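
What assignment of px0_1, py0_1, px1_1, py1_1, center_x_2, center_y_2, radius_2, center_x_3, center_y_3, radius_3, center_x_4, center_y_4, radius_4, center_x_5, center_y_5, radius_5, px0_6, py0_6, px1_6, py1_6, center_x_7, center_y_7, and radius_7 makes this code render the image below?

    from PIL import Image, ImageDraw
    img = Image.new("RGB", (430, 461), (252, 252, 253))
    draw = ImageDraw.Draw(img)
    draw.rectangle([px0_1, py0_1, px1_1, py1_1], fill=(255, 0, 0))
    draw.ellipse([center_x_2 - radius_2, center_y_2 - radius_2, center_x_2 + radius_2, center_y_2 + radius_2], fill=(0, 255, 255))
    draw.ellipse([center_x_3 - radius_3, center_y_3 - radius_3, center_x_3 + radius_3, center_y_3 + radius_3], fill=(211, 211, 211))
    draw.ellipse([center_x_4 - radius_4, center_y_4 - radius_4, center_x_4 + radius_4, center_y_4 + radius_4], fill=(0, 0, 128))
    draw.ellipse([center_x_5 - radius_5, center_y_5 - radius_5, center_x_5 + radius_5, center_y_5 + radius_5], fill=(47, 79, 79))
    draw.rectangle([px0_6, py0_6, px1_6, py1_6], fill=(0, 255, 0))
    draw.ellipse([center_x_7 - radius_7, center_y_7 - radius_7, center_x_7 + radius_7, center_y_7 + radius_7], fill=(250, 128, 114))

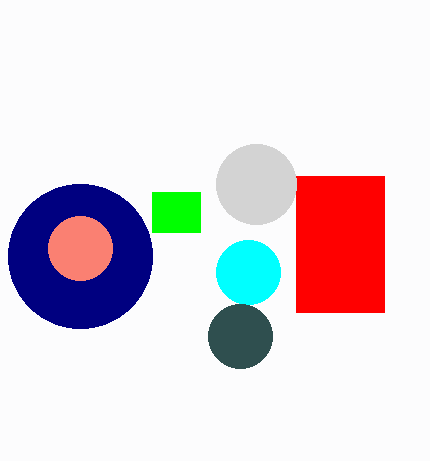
px0_1 = 296, py0_1 = 176, px1_1 = 384, py1_1 = 312, center_x_2 = 248, center_y_2 = 272, radius_2 = 32, center_x_3 = 256, center_y_3 = 184, radius_3 = 40, center_x_4 = 80, center_y_4 = 256, radius_4 = 72, center_x_5 = 240, center_y_5 = 336, radius_5 = 32, px0_6 = 152, py0_6 = 192, px1_6 = 200, py1_6 = 232, center_x_7 = 80, center_y_7 = 248, radius_7 = 32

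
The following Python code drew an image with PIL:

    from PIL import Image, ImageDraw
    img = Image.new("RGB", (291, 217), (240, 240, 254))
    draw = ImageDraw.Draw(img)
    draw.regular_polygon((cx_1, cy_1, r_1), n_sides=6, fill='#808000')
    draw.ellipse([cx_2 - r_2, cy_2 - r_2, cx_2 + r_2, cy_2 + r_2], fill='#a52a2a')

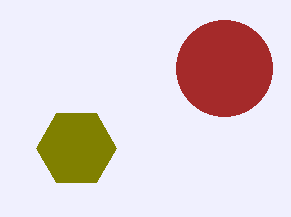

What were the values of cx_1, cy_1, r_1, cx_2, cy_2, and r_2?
cx_1 = 76, cy_1 = 148, r_1 = 40, cx_2 = 224, cy_2 = 68, r_2 = 48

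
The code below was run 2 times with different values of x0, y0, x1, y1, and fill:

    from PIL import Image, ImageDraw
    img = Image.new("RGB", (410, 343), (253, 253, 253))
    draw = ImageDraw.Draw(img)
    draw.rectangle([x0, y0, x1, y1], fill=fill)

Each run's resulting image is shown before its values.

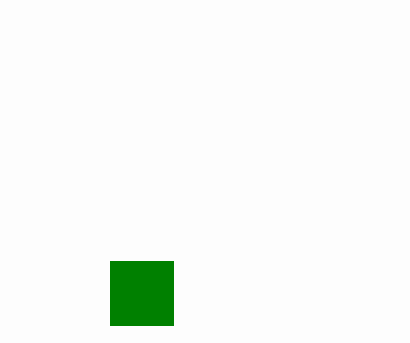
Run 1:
x0 = 110; y0 = 261; x1 = 173; y1 = 325; fill = 'green'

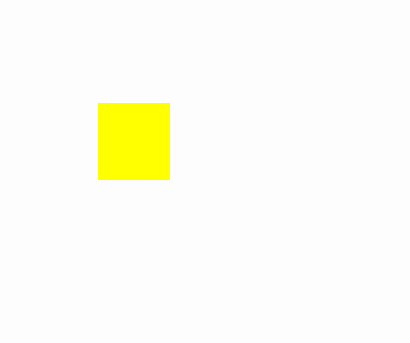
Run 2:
x0 = 98, y0 = 103, x1 = 169, y1 = 179, fill = 'yellow'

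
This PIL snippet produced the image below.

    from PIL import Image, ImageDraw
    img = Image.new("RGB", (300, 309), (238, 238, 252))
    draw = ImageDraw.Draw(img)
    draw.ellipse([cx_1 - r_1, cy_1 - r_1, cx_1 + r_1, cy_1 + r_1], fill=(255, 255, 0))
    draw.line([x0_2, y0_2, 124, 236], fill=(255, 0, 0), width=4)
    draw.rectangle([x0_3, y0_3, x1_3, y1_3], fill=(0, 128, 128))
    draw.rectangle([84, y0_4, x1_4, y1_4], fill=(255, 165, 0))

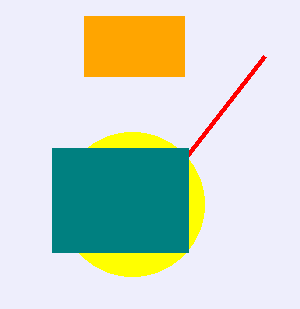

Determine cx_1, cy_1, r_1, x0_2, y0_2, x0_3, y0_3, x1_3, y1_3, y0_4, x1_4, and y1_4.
cx_1 = 132
cy_1 = 204
r_1 = 72
x0_2 = 264
y0_2 = 56
x0_3 = 52
y0_3 = 148
x1_3 = 188
y1_3 = 252
y0_4 = 16
x1_4 = 184
y1_4 = 76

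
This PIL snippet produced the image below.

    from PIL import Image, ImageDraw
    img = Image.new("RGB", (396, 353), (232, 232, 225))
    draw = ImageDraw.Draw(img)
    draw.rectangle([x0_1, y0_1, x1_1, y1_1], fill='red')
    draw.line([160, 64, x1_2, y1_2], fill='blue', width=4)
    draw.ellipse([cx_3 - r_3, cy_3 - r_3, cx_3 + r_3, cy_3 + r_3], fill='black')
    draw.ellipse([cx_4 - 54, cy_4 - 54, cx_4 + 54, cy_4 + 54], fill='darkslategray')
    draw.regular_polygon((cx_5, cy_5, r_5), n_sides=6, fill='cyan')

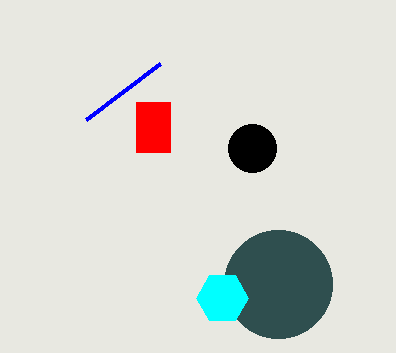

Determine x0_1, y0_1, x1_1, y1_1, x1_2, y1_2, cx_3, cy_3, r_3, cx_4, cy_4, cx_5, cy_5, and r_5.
x0_1 = 136
y0_1 = 102
x1_1 = 170
y1_1 = 152
x1_2 = 86
y1_2 = 120
cx_3 = 252
cy_3 = 148
r_3 = 24
cx_4 = 278
cy_4 = 284
cx_5 = 222
cy_5 = 298
r_5 = 26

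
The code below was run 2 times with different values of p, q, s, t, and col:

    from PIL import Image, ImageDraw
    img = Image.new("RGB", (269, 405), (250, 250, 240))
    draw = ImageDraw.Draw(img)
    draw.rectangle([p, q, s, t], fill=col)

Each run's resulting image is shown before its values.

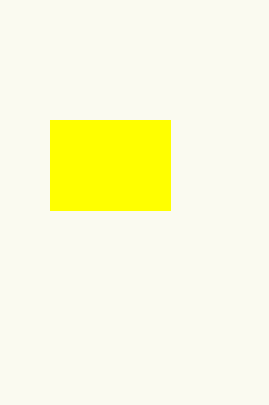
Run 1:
p = 50
q = 120
s = 170
t = 210
col = 'yellow'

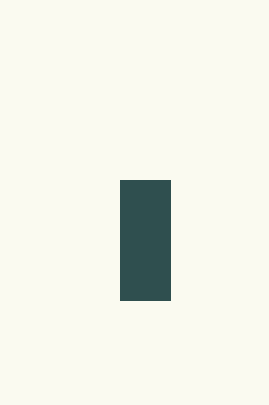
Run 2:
p = 120
q = 180
s = 170
t = 300
col = 'darkslategray'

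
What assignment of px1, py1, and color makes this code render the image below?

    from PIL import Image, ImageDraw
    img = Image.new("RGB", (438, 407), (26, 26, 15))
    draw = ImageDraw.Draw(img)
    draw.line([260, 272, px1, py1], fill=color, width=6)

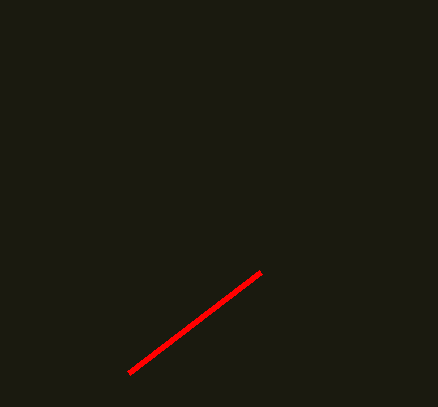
px1 = 128; py1 = 373; color = 'red'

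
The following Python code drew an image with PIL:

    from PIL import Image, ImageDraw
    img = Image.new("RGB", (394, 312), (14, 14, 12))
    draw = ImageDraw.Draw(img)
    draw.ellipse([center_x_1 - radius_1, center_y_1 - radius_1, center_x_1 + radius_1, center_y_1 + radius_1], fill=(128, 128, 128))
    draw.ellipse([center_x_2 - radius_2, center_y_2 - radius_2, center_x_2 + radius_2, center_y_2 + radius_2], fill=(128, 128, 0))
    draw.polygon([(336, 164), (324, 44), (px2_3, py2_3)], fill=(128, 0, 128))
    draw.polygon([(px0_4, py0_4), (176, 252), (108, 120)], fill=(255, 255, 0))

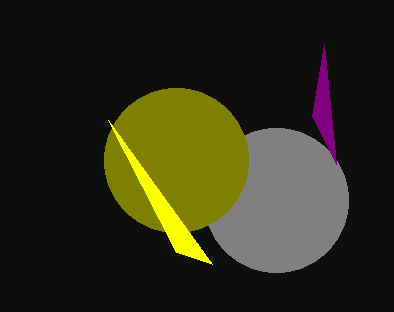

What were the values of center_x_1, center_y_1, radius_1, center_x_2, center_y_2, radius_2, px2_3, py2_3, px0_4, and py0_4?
center_x_1 = 276
center_y_1 = 200
radius_1 = 72
center_x_2 = 176
center_y_2 = 160
radius_2 = 72
px2_3 = 312
py2_3 = 116
px0_4 = 212
py0_4 = 264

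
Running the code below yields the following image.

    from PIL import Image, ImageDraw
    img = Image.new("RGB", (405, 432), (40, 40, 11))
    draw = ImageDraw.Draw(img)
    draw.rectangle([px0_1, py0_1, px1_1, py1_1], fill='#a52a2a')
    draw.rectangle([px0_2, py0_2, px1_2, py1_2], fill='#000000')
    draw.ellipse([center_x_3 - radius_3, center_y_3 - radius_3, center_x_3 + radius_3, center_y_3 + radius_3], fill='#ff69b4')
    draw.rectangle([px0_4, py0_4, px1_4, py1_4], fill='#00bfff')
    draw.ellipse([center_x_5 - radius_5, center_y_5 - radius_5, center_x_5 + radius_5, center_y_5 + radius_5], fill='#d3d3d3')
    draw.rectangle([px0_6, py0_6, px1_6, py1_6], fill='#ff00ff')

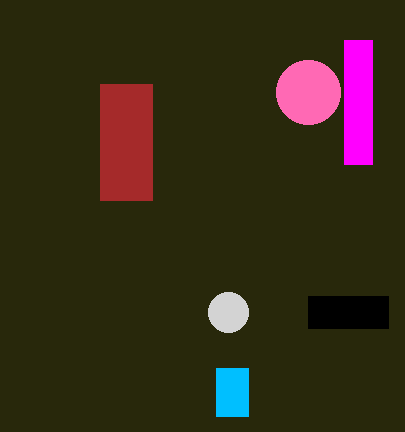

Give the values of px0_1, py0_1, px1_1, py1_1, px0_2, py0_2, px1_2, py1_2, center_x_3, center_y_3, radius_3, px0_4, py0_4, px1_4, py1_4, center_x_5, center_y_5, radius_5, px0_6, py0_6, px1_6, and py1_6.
px0_1 = 100; py0_1 = 84; px1_1 = 152; py1_1 = 200; px0_2 = 308; py0_2 = 296; px1_2 = 388; py1_2 = 328; center_x_3 = 308; center_y_3 = 92; radius_3 = 32; px0_4 = 216; py0_4 = 368; px1_4 = 248; py1_4 = 416; center_x_5 = 228; center_y_5 = 312; radius_5 = 20; px0_6 = 344; py0_6 = 40; px1_6 = 372; py1_6 = 164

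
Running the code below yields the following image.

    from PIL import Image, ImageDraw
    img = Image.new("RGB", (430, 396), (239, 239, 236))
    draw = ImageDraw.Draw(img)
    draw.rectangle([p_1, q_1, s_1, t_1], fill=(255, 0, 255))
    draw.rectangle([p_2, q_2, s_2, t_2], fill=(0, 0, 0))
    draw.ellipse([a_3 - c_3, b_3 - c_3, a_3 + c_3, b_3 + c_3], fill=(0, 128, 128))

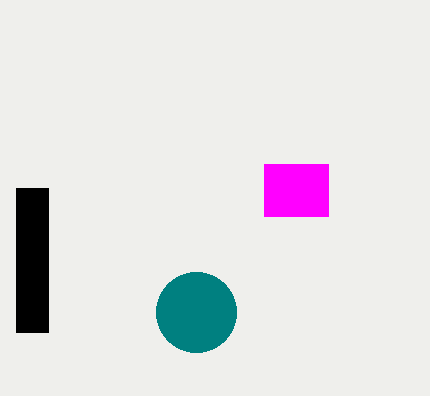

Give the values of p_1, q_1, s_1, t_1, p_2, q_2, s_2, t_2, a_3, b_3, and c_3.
p_1 = 264; q_1 = 164; s_1 = 328; t_1 = 216; p_2 = 16; q_2 = 188; s_2 = 48; t_2 = 332; a_3 = 196; b_3 = 312; c_3 = 40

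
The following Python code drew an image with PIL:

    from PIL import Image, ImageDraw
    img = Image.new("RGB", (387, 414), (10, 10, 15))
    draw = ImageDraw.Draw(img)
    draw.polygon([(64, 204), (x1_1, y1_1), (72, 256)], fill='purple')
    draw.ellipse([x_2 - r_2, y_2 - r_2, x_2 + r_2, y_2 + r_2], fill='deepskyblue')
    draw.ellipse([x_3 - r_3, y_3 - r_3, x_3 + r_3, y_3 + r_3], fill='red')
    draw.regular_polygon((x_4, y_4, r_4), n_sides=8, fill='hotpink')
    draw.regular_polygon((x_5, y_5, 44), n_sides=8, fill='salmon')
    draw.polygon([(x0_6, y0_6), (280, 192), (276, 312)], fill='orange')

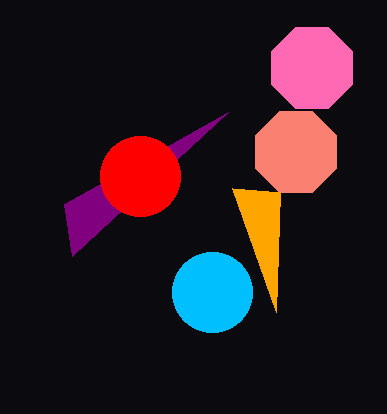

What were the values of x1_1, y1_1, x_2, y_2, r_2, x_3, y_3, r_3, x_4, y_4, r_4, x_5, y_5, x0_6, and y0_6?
x1_1 = 228; y1_1 = 112; x_2 = 212; y_2 = 292; r_2 = 40; x_3 = 140; y_3 = 176; r_3 = 40; x_4 = 312; y_4 = 68; r_4 = 44; x_5 = 296; y_5 = 152; x0_6 = 232; y0_6 = 188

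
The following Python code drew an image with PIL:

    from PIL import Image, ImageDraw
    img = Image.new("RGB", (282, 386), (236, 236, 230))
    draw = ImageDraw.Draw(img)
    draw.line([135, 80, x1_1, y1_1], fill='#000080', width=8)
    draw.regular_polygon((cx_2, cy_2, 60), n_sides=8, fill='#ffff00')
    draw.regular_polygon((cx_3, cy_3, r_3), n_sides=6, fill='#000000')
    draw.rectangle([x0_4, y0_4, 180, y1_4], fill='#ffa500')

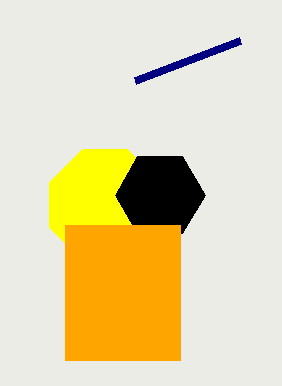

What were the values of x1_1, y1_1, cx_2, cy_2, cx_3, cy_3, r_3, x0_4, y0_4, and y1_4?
x1_1 = 240, y1_1 = 40, cx_2 = 105, cy_2 = 205, cx_3 = 160, cy_3 = 195, r_3 = 45, x0_4 = 65, y0_4 = 225, y1_4 = 360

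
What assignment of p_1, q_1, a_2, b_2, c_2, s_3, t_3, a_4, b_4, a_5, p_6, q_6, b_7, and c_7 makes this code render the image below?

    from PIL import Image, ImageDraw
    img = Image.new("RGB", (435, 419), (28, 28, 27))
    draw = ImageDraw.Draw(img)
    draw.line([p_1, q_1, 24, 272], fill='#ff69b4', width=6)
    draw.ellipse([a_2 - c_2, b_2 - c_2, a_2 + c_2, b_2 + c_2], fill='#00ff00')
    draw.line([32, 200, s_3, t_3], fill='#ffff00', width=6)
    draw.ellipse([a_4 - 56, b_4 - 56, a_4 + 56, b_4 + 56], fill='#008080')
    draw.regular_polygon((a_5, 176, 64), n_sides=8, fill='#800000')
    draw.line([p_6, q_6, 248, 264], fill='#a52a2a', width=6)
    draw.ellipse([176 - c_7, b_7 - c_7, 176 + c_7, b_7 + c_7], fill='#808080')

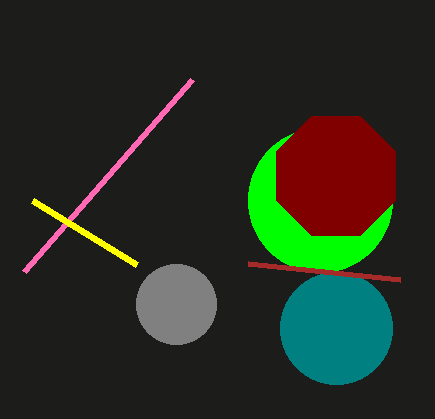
p_1 = 192, q_1 = 80, a_2 = 320, b_2 = 200, c_2 = 72, s_3 = 136, t_3 = 264, a_4 = 336, b_4 = 328, a_5 = 336, p_6 = 400, q_6 = 280, b_7 = 304, c_7 = 40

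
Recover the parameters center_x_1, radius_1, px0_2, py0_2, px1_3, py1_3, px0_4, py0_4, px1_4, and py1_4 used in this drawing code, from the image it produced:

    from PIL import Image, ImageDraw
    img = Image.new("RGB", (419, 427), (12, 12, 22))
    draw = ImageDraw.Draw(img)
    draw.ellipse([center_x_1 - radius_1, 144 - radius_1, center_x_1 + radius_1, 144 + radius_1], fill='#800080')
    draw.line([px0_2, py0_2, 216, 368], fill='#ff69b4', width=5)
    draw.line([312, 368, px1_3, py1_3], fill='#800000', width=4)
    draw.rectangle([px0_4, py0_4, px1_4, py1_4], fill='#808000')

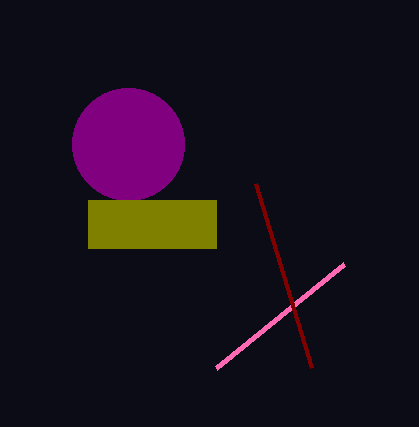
center_x_1 = 128; radius_1 = 56; px0_2 = 344; py0_2 = 264; px1_3 = 256; py1_3 = 184; px0_4 = 88; py0_4 = 200; px1_4 = 216; py1_4 = 248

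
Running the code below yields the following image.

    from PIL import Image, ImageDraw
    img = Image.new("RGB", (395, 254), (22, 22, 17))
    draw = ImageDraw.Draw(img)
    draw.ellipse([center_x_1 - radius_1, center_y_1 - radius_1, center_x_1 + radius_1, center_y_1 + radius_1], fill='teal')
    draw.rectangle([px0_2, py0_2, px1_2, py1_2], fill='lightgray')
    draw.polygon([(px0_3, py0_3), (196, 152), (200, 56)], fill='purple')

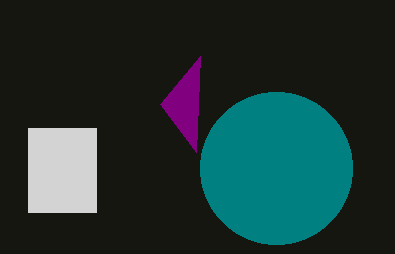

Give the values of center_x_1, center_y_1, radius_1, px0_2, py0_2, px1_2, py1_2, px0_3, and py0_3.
center_x_1 = 276; center_y_1 = 168; radius_1 = 76; px0_2 = 28; py0_2 = 128; px1_2 = 96; py1_2 = 212; px0_3 = 160; py0_3 = 104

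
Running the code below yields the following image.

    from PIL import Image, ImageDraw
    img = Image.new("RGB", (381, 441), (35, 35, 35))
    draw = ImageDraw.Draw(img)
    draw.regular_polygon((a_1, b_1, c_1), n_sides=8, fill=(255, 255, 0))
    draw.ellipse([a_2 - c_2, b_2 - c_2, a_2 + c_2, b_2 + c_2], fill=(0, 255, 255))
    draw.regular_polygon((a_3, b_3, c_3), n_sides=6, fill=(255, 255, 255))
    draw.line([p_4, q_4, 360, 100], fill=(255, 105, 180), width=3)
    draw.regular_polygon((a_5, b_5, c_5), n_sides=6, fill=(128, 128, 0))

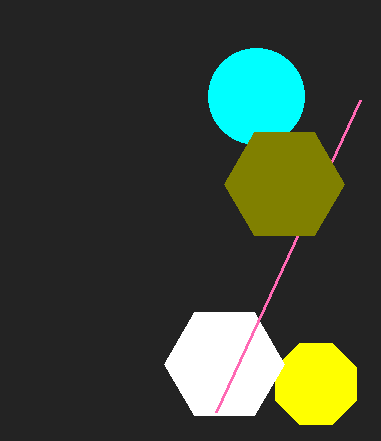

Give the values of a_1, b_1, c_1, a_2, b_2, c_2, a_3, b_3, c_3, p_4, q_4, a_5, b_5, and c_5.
a_1 = 316, b_1 = 384, c_1 = 44, a_2 = 256, b_2 = 96, c_2 = 48, a_3 = 224, b_3 = 364, c_3 = 60, p_4 = 216, q_4 = 412, a_5 = 284, b_5 = 184, c_5 = 60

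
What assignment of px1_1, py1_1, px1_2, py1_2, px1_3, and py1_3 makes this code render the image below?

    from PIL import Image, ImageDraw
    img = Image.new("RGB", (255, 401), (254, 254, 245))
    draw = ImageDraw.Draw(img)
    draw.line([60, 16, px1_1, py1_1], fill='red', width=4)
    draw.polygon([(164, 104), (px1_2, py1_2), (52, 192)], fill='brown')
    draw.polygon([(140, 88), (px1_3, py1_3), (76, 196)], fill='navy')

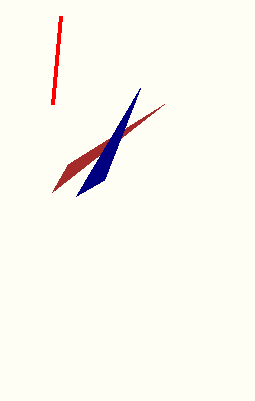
px1_1 = 52, py1_1 = 104, px1_2 = 68, py1_2 = 164, px1_3 = 104, py1_3 = 180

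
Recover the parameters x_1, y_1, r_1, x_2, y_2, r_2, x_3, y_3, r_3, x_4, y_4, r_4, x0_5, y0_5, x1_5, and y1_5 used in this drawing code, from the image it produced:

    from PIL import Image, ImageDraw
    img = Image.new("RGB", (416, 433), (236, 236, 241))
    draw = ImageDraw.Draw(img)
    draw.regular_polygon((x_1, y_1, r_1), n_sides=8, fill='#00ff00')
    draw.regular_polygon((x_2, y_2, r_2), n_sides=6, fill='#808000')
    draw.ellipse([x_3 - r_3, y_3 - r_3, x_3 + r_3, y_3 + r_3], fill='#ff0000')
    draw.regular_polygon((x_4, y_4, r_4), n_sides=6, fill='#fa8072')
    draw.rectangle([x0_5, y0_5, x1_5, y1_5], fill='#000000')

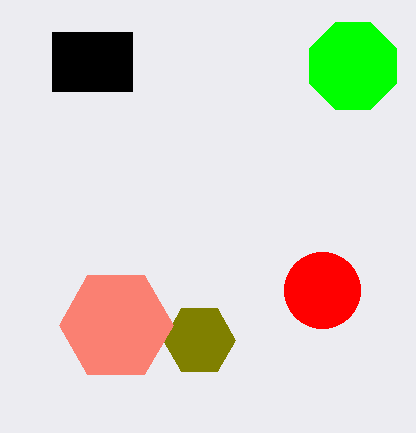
x_1 = 353, y_1 = 66, r_1 = 47, x_2 = 199, y_2 = 340, r_2 = 36, x_3 = 322, y_3 = 290, r_3 = 38, x_4 = 116, y_4 = 325, r_4 = 57, x0_5 = 52, y0_5 = 32, x1_5 = 132, y1_5 = 91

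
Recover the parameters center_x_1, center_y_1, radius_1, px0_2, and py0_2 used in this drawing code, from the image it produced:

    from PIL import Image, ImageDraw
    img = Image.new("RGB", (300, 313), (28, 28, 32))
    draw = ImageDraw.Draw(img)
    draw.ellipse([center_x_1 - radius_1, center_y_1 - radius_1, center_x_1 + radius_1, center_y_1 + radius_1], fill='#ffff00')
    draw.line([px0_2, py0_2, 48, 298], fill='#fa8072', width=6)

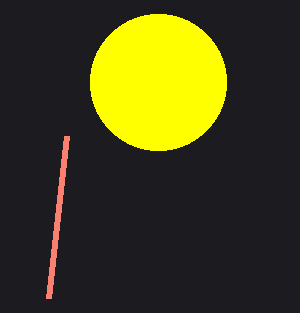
center_x_1 = 158; center_y_1 = 82; radius_1 = 68; px0_2 = 66; py0_2 = 136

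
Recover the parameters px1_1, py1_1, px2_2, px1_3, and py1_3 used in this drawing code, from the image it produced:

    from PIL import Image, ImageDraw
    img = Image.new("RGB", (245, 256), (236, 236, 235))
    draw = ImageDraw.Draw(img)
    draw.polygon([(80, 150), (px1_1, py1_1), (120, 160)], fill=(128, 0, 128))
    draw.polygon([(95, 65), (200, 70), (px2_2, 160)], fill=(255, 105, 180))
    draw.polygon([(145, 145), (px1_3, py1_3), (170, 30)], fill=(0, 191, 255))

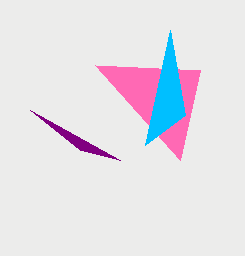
px1_1 = 30; py1_1 = 110; px2_2 = 180; px1_3 = 185; py1_3 = 115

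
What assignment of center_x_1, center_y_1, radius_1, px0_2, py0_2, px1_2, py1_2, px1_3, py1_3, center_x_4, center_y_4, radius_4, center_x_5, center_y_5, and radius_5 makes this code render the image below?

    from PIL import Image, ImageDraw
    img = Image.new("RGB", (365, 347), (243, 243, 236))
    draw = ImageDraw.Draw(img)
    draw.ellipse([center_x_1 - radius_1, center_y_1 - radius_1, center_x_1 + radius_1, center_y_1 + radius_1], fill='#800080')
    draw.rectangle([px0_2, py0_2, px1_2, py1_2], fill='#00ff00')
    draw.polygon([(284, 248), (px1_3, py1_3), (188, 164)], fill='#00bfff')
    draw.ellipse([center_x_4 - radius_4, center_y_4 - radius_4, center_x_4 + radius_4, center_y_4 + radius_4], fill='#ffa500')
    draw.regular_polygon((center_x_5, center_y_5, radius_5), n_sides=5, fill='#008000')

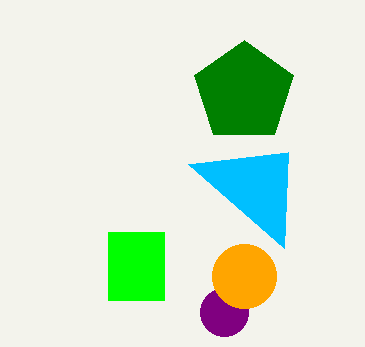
center_x_1 = 224; center_y_1 = 312; radius_1 = 24; px0_2 = 108; py0_2 = 232; px1_2 = 164; py1_2 = 300; px1_3 = 288; py1_3 = 152; center_x_4 = 244; center_y_4 = 276; radius_4 = 32; center_x_5 = 244; center_y_5 = 92; radius_5 = 52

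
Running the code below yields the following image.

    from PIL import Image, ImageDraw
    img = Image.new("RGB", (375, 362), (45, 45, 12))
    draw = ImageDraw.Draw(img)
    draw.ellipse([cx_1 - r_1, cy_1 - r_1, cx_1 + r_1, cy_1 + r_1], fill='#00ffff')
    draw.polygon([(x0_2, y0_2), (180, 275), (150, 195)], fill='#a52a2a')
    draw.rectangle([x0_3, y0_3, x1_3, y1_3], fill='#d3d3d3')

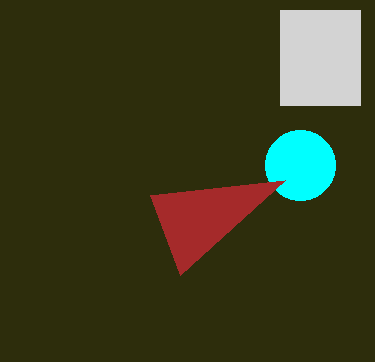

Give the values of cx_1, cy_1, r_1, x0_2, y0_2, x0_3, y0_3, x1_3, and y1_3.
cx_1 = 300
cy_1 = 165
r_1 = 35
x0_2 = 285
y0_2 = 180
x0_3 = 280
y0_3 = 10
x1_3 = 360
y1_3 = 105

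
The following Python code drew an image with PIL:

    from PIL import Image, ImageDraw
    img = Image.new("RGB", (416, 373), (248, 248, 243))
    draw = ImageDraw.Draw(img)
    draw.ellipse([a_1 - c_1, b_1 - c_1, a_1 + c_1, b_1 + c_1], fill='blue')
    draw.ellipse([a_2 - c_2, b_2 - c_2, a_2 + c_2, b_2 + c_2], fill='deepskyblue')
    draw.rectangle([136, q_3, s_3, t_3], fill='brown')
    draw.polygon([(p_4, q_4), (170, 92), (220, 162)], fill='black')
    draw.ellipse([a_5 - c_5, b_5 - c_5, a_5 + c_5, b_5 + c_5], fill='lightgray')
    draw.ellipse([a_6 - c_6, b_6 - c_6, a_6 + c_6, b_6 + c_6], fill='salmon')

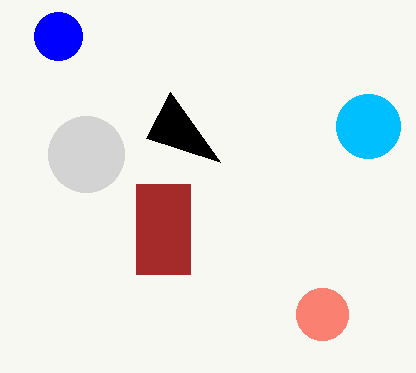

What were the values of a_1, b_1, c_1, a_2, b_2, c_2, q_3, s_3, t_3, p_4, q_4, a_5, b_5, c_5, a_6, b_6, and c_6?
a_1 = 58, b_1 = 36, c_1 = 24, a_2 = 368, b_2 = 126, c_2 = 32, q_3 = 184, s_3 = 190, t_3 = 274, p_4 = 146, q_4 = 138, a_5 = 86, b_5 = 154, c_5 = 38, a_6 = 322, b_6 = 314, c_6 = 26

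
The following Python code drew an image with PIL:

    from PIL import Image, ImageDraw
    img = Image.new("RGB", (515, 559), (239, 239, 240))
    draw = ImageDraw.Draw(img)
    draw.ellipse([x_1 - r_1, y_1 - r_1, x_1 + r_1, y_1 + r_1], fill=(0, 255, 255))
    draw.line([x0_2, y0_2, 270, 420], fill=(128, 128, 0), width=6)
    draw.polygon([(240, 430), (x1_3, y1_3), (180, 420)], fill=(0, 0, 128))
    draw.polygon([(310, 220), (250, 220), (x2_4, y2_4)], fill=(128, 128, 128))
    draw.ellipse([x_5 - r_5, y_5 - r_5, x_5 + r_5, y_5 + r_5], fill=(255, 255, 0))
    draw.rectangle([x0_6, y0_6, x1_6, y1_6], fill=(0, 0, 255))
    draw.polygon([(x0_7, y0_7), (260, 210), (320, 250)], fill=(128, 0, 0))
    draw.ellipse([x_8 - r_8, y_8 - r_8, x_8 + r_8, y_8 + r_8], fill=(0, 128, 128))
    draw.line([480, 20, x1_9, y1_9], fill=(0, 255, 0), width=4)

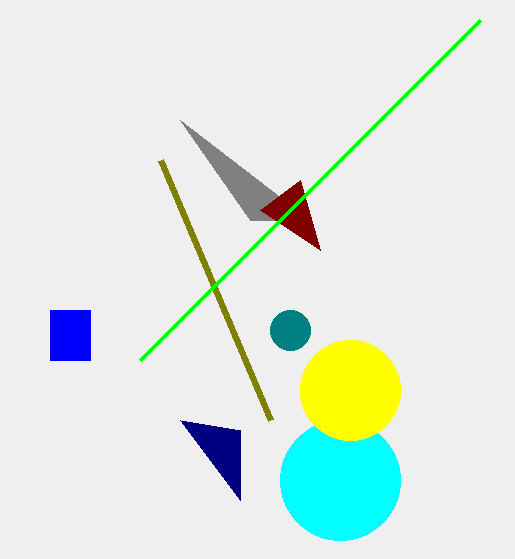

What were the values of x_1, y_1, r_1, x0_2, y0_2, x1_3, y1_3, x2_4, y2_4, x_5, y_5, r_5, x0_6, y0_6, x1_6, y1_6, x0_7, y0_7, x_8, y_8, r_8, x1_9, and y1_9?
x_1 = 340; y_1 = 480; r_1 = 60; x0_2 = 160; y0_2 = 160; x1_3 = 240; y1_3 = 500; x2_4 = 180; y2_4 = 120; x_5 = 350; y_5 = 390; r_5 = 50; x0_6 = 50; y0_6 = 310; x1_6 = 90; y1_6 = 360; x0_7 = 300; y0_7 = 180; x_8 = 290; y_8 = 330; r_8 = 20; x1_9 = 140; y1_9 = 360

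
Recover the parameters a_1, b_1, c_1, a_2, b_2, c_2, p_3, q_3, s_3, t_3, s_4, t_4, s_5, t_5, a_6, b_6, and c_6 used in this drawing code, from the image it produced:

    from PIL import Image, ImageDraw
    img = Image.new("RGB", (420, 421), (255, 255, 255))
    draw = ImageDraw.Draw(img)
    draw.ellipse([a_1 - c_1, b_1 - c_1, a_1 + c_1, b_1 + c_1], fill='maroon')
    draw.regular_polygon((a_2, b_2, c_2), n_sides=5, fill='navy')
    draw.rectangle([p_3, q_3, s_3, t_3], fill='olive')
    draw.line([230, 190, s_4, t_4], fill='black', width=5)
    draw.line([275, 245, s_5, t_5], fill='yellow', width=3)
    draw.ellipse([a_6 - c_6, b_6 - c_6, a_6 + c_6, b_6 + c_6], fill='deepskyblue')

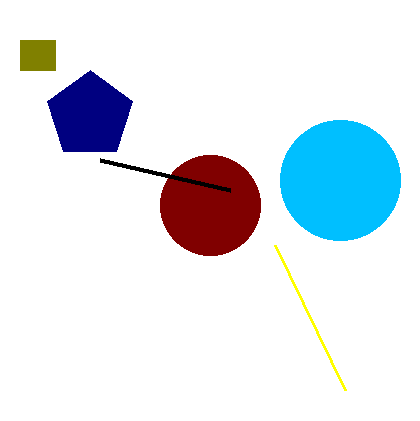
a_1 = 210; b_1 = 205; c_1 = 50; a_2 = 90; b_2 = 115; c_2 = 45; p_3 = 20; q_3 = 40; s_3 = 55; t_3 = 70; s_4 = 100; t_4 = 160; s_5 = 345; t_5 = 390; a_6 = 340; b_6 = 180; c_6 = 60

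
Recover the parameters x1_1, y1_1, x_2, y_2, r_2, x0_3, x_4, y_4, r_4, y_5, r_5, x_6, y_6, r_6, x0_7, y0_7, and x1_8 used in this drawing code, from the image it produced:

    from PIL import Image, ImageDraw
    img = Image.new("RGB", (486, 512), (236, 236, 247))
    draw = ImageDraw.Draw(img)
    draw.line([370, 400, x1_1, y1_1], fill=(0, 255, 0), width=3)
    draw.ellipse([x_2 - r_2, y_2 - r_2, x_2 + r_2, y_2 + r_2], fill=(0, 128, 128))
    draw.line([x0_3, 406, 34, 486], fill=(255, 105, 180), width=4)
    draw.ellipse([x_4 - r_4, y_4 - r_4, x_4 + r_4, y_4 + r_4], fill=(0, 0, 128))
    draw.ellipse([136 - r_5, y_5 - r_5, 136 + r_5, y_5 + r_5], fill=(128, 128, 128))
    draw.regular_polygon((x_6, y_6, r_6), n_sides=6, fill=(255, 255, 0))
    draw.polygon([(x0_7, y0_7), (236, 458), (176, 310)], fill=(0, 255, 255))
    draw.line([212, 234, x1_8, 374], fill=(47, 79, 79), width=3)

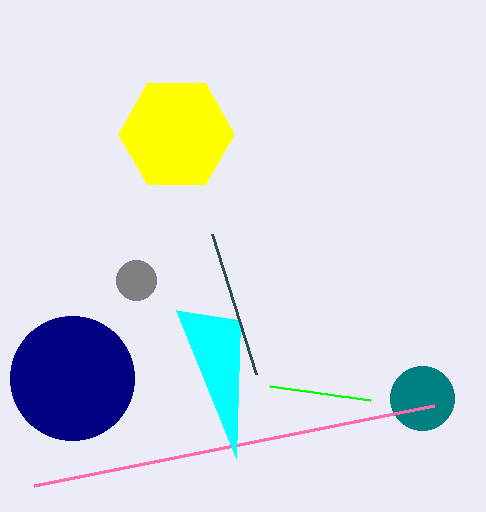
x1_1 = 270
y1_1 = 386
x_2 = 422
y_2 = 398
r_2 = 32
x0_3 = 434
x_4 = 72
y_4 = 378
r_4 = 62
y_5 = 280
r_5 = 20
x_6 = 176
y_6 = 134
r_6 = 58
x0_7 = 240
y0_7 = 320
x1_8 = 256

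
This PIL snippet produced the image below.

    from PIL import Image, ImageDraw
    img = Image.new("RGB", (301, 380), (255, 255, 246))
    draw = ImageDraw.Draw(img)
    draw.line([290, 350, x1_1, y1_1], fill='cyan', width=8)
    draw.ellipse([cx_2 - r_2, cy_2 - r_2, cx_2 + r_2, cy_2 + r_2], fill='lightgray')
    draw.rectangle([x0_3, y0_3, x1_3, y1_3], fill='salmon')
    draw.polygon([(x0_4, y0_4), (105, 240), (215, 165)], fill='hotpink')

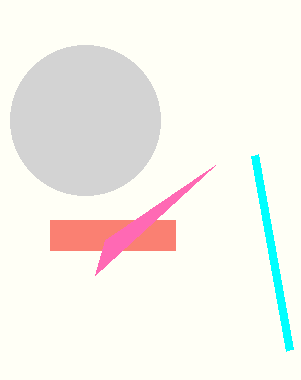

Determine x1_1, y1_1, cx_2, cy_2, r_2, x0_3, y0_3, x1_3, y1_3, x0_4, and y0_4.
x1_1 = 255
y1_1 = 155
cx_2 = 85
cy_2 = 120
r_2 = 75
x0_3 = 50
y0_3 = 220
x1_3 = 175
y1_3 = 250
x0_4 = 95
y0_4 = 275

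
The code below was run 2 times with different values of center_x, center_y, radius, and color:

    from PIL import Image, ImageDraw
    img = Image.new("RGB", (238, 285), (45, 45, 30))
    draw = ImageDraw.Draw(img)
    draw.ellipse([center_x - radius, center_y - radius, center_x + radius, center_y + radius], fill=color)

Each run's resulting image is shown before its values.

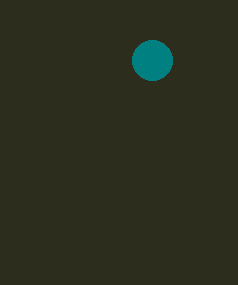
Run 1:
center_x = 152; center_y = 60; radius = 20; color = 'teal'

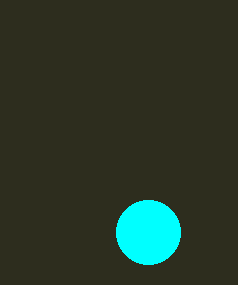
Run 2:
center_x = 148
center_y = 232
radius = 32
color = 'cyan'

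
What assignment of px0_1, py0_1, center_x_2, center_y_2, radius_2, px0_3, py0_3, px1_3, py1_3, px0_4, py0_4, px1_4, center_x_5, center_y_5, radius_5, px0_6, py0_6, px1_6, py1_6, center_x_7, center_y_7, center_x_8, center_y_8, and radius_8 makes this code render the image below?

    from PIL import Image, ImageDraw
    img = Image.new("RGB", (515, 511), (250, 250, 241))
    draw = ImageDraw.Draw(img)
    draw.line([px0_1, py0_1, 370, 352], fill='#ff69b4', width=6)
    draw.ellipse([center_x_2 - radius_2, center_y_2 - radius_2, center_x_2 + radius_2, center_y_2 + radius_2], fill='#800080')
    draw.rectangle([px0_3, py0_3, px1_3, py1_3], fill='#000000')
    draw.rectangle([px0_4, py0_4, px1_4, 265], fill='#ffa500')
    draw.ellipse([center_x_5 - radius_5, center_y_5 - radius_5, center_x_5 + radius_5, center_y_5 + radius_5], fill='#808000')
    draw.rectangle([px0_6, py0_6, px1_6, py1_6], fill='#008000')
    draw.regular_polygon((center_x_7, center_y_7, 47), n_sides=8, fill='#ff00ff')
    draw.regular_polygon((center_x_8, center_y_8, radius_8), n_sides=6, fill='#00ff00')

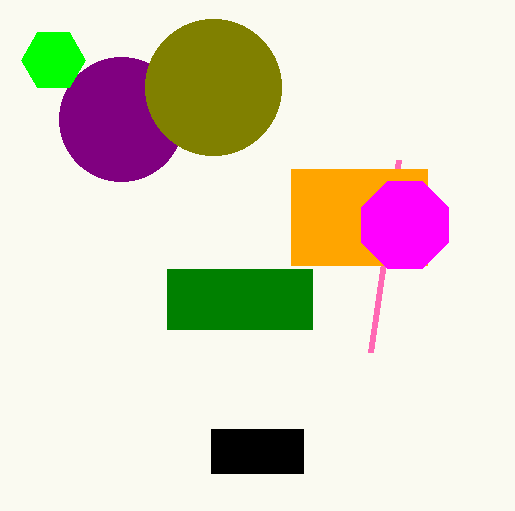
px0_1 = 398, py0_1 = 160, center_x_2 = 121, center_y_2 = 119, radius_2 = 62, px0_3 = 211, py0_3 = 429, px1_3 = 303, py1_3 = 473, px0_4 = 291, py0_4 = 169, px1_4 = 427, center_x_5 = 213, center_y_5 = 87, radius_5 = 68, px0_6 = 167, py0_6 = 269, px1_6 = 312, py1_6 = 329, center_x_7 = 405, center_y_7 = 225, center_x_8 = 53, center_y_8 = 60, radius_8 = 32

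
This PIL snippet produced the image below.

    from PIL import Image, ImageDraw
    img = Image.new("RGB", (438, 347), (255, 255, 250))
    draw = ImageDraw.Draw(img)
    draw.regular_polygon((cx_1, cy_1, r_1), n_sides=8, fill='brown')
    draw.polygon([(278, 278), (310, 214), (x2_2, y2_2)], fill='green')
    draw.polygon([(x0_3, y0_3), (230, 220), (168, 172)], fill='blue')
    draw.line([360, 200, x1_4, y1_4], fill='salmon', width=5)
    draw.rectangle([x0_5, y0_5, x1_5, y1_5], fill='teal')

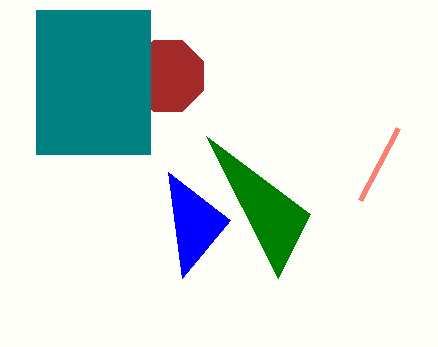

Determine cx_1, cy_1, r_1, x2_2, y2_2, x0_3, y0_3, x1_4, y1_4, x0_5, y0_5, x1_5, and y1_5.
cx_1 = 168; cy_1 = 76; r_1 = 38; x2_2 = 206; y2_2 = 136; x0_3 = 182; y0_3 = 278; x1_4 = 398; y1_4 = 128; x0_5 = 36; y0_5 = 10; x1_5 = 150; y1_5 = 154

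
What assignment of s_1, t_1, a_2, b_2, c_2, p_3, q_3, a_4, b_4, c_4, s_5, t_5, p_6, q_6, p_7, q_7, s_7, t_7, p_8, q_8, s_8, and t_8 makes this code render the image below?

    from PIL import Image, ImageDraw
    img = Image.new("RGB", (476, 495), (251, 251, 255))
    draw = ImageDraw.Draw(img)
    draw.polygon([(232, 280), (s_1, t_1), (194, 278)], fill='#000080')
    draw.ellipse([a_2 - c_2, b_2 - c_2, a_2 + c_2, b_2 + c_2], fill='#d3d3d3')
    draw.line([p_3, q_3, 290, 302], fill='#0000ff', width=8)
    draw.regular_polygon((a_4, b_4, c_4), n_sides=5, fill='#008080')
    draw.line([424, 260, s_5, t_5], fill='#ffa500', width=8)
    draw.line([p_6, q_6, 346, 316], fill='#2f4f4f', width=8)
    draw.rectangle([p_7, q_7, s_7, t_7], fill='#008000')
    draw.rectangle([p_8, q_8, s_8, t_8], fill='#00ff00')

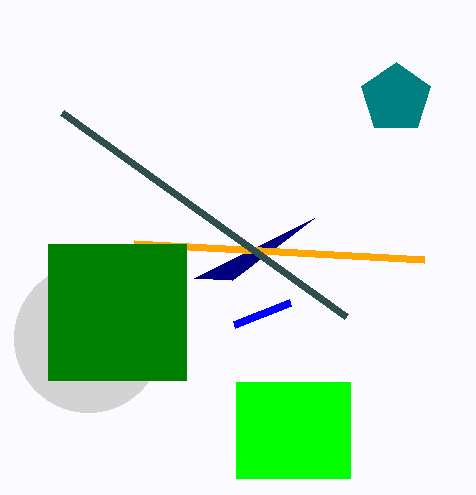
s_1 = 314, t_1 = 218, a_2 = 88, b_2 = 338, c_2 = 74, p_3 = 234, q_3 = 324, a_4 = 396, b_4 = 98, c_4 = 36, s_5 = 134, t_5 = 244, p_6 = 62, q_6 = 112, p_7 = 48, q_7 = 244, s_7 = 186, t_7 = 380, p_8 = 236, q_8 = 382, s_8 = 350, t_8 = 478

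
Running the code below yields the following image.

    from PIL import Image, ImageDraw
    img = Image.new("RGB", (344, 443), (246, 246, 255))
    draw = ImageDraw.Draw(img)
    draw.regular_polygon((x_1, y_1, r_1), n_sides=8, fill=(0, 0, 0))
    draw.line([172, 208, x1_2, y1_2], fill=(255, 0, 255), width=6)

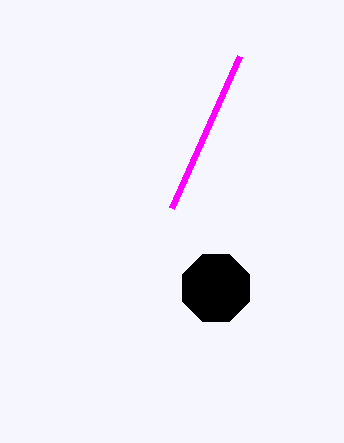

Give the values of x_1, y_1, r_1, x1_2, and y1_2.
x_1 = 216, y_1 = 288, r_1 = 36, x1_2 = 240, y1_2 = 56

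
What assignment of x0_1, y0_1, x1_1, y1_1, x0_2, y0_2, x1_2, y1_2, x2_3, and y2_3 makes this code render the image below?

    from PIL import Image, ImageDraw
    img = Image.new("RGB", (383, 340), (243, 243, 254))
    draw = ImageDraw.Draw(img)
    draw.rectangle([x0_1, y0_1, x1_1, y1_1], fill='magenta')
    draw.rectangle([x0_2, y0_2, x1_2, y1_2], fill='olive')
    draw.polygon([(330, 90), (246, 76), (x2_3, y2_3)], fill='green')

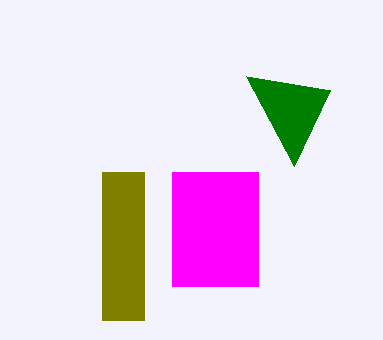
x0_1 = 172, y0_1 = 172, x1_1 = 258, y1_1 = 286, x0_2 = 102, y0_2 = 172, x1_2 = 144, y1_2 = 320, x2_3 = 294, y2_3 = 166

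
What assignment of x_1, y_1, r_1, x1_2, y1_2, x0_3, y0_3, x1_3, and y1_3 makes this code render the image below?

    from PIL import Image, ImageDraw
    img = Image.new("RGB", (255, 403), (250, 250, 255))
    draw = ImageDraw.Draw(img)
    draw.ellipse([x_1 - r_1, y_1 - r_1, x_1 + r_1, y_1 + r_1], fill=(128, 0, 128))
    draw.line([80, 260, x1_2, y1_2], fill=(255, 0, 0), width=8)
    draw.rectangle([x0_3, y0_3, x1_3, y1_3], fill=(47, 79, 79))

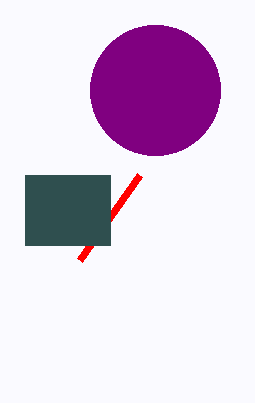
x_1 = 155
y_1 = 90
r_1 = 65
x1_2 = 140
y1_2 = 175
x0_3 = 25
y0_3 = 175
x1_3 = 110
y1_3 = 245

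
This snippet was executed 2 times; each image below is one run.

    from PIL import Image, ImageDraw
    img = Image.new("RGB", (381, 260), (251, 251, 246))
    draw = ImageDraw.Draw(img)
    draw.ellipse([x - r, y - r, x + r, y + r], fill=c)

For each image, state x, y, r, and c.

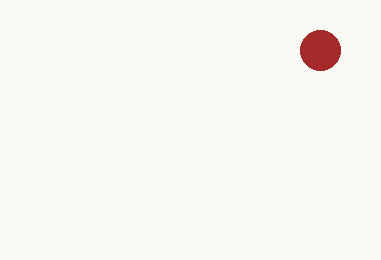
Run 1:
x = 320
y = 50
r = 20
c = 'brown'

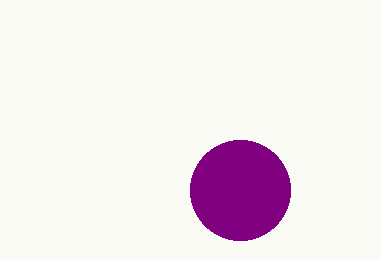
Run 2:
x = 240, y = 190, r = 50, c = 'purple'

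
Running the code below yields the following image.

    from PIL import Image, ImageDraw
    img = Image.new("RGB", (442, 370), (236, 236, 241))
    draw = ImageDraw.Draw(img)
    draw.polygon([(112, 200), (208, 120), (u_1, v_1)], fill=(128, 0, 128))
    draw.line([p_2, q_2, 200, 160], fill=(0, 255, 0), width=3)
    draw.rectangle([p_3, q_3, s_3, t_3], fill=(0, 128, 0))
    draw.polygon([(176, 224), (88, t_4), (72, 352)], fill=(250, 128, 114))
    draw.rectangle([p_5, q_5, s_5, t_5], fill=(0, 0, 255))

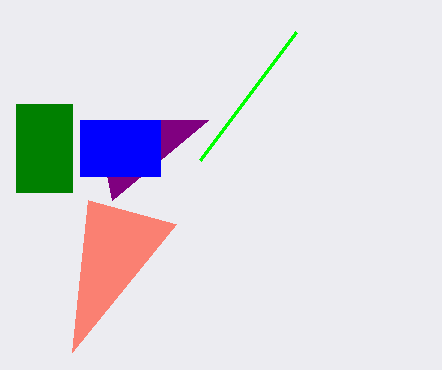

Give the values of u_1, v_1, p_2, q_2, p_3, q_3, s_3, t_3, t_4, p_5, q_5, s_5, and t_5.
u_1 = 96, v_1 = 120, p_2 = 296, q_2 = 32, p_3 = 16, q_3 = 104, s_3 = 72, t_3 = 192, t_4 = 200, p_5 = 80, q_5 = 120, s_5 = 160, t_5 = 176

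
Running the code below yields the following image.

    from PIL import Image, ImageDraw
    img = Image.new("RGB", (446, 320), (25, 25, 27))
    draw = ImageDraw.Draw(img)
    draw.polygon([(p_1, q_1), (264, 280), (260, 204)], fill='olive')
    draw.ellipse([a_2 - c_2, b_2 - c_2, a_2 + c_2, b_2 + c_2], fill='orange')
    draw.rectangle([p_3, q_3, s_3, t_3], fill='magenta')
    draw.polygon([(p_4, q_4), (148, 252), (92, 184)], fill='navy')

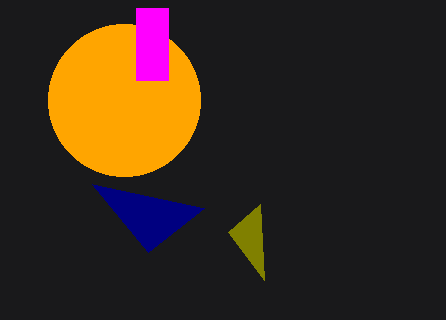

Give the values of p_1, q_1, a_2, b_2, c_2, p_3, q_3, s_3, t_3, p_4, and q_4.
p_1 = 228, q_1 = 232, a_2 = 124, b_2 = 100, c_2 = 76, p_3 = 136, q_3 = 8, s_3 = 168, t_3 = 80, p_4 = 204, q_4 = 208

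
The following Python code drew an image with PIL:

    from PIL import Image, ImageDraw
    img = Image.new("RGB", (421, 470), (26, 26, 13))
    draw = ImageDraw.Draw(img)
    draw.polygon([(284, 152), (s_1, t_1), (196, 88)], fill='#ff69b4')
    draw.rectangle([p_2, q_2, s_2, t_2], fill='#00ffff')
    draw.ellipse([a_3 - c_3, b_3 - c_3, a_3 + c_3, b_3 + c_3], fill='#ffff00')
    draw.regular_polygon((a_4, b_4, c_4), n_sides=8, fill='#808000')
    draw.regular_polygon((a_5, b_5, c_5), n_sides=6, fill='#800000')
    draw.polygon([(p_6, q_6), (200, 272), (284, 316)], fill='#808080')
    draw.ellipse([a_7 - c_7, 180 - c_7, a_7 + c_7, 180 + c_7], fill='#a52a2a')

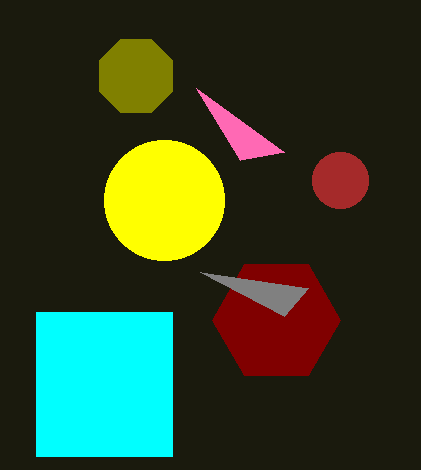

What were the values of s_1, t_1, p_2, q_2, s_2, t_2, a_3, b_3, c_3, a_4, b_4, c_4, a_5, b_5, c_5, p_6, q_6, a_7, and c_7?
s_1 = 240; t_1 = 160; p_2 = 36; q_2 = 312; s_2 = 172; t_2 = 456; a_3 = 164; b_3 = 200; c_3 = 60; a_4 = 136; b_4 = 76; c_4 = 40; a_5 = 276; b_5 = 320; c_5 = 64; p_6 = 308; q_6 = 288; a_7 = 340; c_7 = 28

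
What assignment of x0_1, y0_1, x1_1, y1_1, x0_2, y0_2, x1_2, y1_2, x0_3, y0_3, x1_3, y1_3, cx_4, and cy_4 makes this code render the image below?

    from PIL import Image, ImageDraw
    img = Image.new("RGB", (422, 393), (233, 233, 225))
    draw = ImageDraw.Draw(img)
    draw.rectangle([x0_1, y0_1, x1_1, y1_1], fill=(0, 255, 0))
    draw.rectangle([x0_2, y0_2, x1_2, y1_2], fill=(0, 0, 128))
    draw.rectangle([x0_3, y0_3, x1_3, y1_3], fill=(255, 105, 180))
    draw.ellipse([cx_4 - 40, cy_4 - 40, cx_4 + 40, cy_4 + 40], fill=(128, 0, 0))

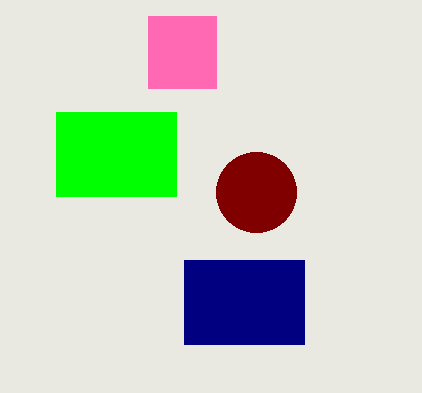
x0_1 = 56; y0_1 = 112; x1_1 = 176; y1_1 = 196; x0_2 = 184; y0_2 = 260; x1_2 = 304; y1_2 = 344; x0_3 = 148; y0_3 = 16; x1_3 = 216; y1_3 = 88; cx_4 = 256; cy_4 = 192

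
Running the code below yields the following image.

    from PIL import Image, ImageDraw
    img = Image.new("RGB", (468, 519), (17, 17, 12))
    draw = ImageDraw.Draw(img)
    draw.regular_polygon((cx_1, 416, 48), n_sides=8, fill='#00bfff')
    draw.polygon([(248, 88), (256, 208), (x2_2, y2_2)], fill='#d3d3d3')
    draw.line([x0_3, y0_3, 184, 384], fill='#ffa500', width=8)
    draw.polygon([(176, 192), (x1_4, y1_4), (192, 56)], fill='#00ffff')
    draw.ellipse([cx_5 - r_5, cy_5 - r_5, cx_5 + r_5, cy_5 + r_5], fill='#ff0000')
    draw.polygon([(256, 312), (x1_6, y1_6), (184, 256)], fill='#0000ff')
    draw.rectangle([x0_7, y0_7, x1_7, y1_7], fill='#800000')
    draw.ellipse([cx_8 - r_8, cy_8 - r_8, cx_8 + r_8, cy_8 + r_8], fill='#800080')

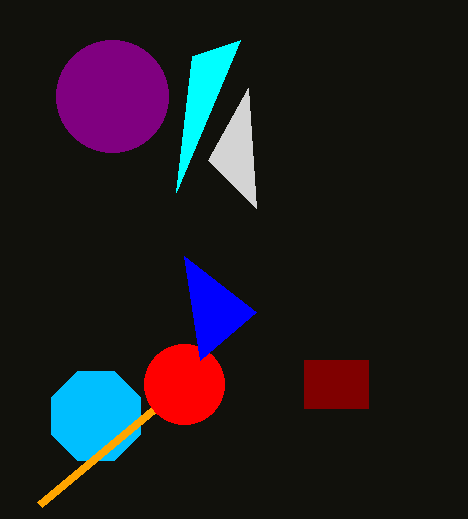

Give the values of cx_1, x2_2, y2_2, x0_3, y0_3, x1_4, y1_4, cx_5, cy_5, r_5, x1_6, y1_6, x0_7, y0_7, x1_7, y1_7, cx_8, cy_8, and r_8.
cx_1 = 96; x2_2 = 208; y2_2 = 160; x0_3 = 40; y0_3 = 504; x1_4 = 240; y1_4 = 40; cx_5 = 184; cy_5 = 384; r_5 = 40; x1_6 = 200; y1_6 = 360; x0_7 = 304; y0_7 = 360; x1_7 = 368; y1_7 = 408; cx_8 = 112; cy_8 = 96; r_8 = 56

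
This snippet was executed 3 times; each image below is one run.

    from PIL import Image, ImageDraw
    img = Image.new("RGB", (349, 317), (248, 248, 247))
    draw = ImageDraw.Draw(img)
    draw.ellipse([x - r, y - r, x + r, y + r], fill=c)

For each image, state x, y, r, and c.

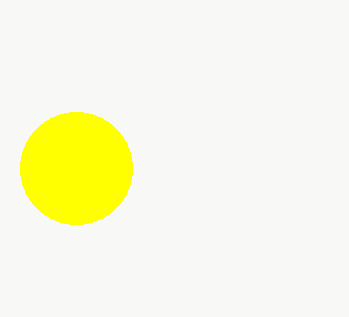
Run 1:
x = 76, y = 168, r = 56, c = 'yellow'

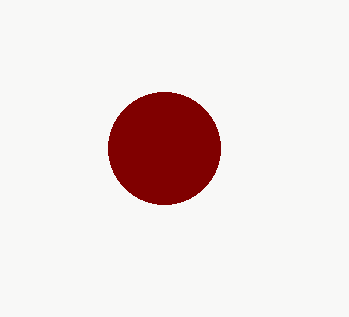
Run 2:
x = 164; y = 148; r = 56; c = 'maroon'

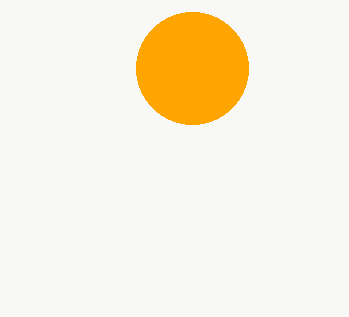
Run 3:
x = 192; y = 68; r = 56; c = 'orange'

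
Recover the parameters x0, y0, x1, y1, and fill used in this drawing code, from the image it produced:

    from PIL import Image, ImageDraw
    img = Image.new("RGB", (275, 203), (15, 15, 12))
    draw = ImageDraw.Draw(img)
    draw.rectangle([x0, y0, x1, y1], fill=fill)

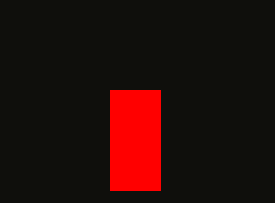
x0 = 110, y0 = 90, x1 = 160, y1 = 190, fill = 'red'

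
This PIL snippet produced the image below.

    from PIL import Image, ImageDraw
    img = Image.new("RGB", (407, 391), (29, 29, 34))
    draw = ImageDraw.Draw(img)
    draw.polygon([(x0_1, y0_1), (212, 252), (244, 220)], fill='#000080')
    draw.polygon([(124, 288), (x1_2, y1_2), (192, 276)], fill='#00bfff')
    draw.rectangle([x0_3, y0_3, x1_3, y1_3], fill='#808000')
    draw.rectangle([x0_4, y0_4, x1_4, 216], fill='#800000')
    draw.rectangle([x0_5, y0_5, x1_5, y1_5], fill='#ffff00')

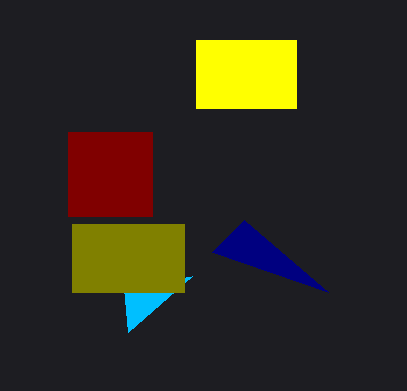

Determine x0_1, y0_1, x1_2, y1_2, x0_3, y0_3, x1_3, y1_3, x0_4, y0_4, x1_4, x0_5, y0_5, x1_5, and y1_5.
x0_1 = 328, y0_1 = 292, x1_2 = 128, y1_2 = 332, x0_3 = 72, y0_3 = 224, x1_3 = 184, y1_3 = 292, x0_4 = 68, y0_4 = 132, x1_4 = 152, x0_5 = 196, y0_5 = 40, x1_5 = 296, y1_5 = 108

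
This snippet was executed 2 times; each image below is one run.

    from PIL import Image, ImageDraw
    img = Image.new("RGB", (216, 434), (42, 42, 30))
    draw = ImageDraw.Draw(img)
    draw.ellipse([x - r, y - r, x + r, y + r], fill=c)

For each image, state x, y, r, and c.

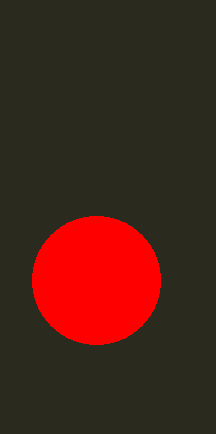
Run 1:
x = 96; y = 280; r = 64; c = 'red'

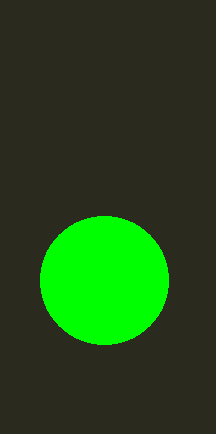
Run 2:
x = 104, y = 280, r = 64, c = 'lime'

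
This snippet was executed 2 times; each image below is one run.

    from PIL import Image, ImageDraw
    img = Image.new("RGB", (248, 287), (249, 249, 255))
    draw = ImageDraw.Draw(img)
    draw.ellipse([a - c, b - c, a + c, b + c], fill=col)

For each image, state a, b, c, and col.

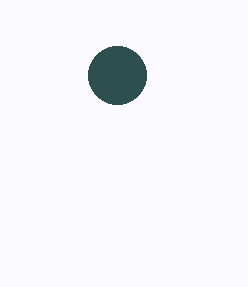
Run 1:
a = 117
b = 75
c = 29
col = 'darkslategray'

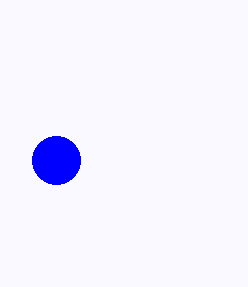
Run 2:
a = 56, b = 160, c = 24, col = 'blue'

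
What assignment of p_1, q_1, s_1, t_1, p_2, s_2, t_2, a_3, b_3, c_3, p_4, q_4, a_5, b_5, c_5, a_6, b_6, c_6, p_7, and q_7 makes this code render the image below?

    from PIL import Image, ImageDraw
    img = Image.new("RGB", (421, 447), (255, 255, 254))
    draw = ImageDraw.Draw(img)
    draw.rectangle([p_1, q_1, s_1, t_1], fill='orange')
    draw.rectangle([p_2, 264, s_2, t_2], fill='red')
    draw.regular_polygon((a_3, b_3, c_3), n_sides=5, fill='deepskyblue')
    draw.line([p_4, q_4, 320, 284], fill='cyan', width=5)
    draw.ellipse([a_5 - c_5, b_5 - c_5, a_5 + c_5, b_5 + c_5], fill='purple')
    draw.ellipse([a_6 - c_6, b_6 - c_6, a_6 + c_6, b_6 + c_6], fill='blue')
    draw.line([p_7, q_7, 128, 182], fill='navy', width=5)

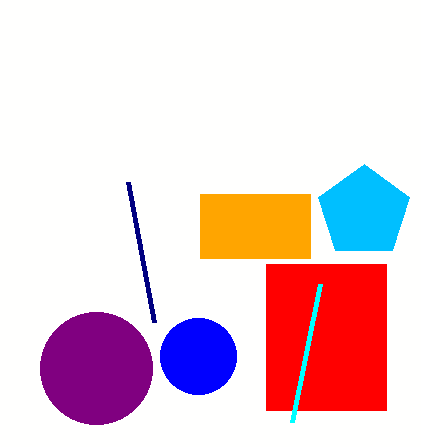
p_1 = 200
q_1 = 194
s_1 = 310
t_1 = 258
p_2 = 266
s_2 = 386
t_2 = 410
a_3 = 364
b_3 = 212
c_3 = 48
p_4 = 292
q_4 = 422
a_5 = 96
b_5 = 368
c_5 = 56
a_6 = 198
b_6 = 356
c_6 = 38
p_7 = 154
q_7 = 322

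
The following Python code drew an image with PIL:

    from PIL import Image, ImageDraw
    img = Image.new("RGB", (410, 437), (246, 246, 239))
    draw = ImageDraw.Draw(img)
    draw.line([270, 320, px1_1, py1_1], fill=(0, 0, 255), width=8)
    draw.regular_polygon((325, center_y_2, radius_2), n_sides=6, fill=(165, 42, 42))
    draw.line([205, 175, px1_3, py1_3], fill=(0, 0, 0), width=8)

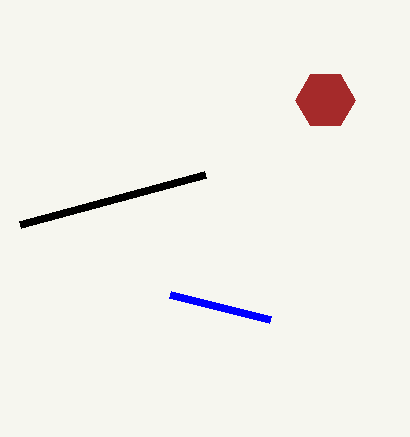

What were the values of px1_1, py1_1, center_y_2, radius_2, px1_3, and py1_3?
px1_1 = 170; py1_1 = 295; center_y_2 = 100; radius_2 = 30; px1_3 = 20; py1_3 = 225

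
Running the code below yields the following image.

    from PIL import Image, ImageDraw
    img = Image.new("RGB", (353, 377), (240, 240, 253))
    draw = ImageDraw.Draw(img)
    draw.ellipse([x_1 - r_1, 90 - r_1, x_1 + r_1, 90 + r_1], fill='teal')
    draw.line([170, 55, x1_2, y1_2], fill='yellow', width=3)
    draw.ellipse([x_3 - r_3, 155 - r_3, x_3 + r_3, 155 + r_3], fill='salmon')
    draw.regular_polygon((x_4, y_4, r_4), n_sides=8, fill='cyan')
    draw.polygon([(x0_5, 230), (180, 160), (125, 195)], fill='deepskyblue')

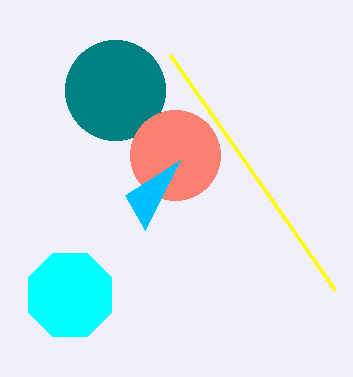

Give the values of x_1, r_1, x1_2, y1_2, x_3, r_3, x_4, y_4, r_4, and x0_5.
x_1 = 115, r_1 = 50, x1_2 = 335, y1_2 = 290, x_3 = 175, r_3 = 45, x_4 = 70, y_4 = 295, r_4 = 45, x0_5 = 145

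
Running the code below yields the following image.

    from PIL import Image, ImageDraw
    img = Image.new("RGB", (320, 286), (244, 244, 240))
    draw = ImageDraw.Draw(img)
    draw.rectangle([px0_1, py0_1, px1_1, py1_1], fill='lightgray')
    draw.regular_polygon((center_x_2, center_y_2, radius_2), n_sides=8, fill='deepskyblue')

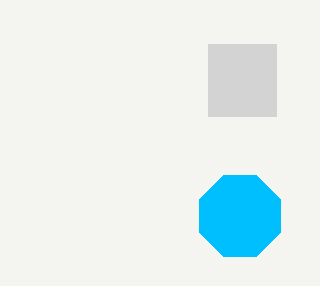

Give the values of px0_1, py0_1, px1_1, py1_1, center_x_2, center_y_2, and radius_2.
px0_1 = 208; py0_1 = 44; px1_1 = 276; py1_1 = 116; center_x_2 = 240; center_y_2 = 216; radius_2 = 44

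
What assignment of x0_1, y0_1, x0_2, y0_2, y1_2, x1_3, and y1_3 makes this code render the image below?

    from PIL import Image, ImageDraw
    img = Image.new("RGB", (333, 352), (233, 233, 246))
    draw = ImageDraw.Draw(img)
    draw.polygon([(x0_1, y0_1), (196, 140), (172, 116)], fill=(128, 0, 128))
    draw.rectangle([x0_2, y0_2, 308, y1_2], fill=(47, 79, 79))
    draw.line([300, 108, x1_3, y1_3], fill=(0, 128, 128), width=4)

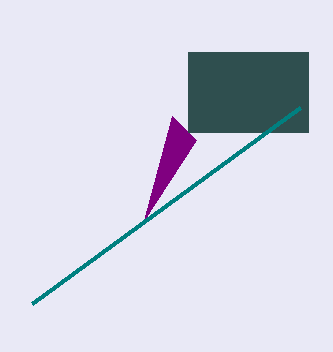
x0_1 = 144
y0_1 = 220
x0_2 = 188
y0_2 = 52
y1_2 = 132
x1_3 = 32
y1_3 = 304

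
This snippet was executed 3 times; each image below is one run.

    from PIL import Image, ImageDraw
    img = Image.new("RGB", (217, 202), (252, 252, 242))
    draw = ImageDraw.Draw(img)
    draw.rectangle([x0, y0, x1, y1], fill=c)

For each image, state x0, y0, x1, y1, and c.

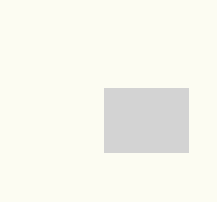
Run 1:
x0 = 104; y0 = 88; x1 = 188; y1 = 152; c = 'lightgray'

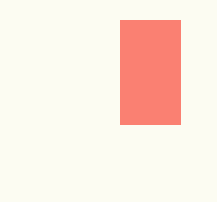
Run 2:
x0 = 120, y0 = 20, x1 = 180, y1 = 124, c = 'salmon'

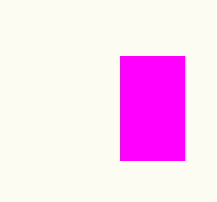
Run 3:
x0 = 120, y0 = 56, x1 = 184, y1 = 160, c = 'magenta'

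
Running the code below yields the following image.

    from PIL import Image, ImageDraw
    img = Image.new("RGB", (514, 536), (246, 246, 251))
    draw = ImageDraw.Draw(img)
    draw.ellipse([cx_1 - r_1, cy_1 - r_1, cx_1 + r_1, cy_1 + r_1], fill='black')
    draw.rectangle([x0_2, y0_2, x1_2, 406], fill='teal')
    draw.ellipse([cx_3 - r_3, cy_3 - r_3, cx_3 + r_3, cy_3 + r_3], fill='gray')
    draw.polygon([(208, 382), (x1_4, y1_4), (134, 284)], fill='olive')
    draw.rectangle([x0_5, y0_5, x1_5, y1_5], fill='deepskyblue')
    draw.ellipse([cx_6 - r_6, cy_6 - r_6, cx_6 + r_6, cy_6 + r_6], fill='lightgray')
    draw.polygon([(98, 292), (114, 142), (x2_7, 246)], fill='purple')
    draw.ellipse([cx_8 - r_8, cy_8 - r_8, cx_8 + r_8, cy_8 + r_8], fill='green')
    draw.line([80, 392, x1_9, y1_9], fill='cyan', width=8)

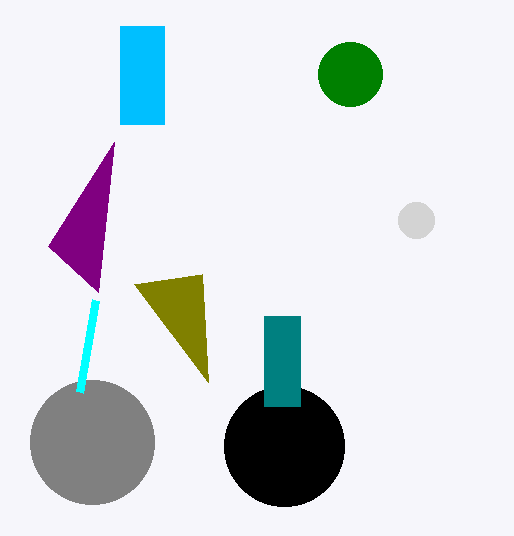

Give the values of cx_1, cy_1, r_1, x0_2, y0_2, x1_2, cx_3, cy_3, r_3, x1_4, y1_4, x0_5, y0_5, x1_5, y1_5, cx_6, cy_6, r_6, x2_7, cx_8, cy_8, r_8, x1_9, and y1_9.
cx_1 = 284, cy_1 = 446, r_1 = 60, x0_2 = 264, y0_2 = 316, x1_2 = 300, cx_3 = 92, cy_3 = 442, r_3 = 62, x1_4 = 202, y1_4 = 274, x0_5 = 120, y0_5 = 26, x1_5 = 164, y1_5 = 124, cx_6 = 416, cy_6 = 220, r_6 = 18, x2_7 = 48, cx_8 = 350, cy_8 = 74, r_8 = 32, x1_9 = 96, y1_9 = 300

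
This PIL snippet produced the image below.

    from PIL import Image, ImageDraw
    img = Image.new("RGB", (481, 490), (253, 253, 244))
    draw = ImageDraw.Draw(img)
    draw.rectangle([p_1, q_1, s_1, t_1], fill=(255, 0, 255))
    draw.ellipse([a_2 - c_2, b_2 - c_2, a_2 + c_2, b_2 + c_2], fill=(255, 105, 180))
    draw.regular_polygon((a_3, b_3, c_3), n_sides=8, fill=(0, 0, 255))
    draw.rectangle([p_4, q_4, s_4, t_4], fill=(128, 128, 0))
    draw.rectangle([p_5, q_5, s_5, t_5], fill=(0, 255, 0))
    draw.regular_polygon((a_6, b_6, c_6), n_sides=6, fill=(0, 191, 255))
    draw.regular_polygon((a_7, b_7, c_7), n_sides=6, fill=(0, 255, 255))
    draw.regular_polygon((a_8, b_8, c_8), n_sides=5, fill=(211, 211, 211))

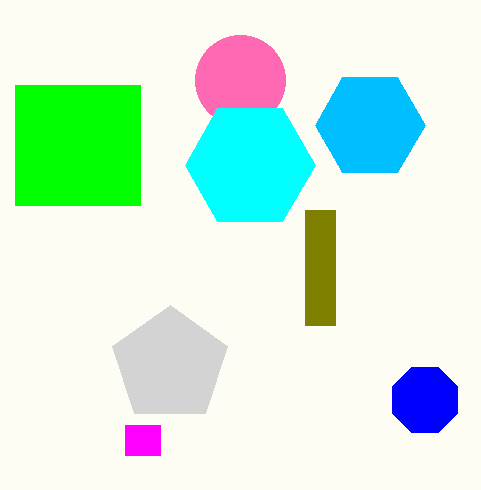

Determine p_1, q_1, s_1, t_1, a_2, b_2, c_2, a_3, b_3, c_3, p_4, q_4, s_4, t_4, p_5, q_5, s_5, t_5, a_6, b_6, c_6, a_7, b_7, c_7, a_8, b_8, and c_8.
p_1 = 125, q_1 = 425, s_1 = 160, t_1 = 455, a_2 = 240, b_2 = 80, c_2 = 45, a_3 = 425, b_3 = 400, c_3 = 35, p_4 = 305, q_4 = 210, s_4 = 335, t_4 = 325, p_5 = 15, q_5 = 85, s_5 = 140, t_5 = 205, a_6 = 370, b_6 = 125, c_6 = 55, a_7 = 250, b_7 = 165, c_7 = 65, a_8 = 170, b_8 = 365, c_8 = 60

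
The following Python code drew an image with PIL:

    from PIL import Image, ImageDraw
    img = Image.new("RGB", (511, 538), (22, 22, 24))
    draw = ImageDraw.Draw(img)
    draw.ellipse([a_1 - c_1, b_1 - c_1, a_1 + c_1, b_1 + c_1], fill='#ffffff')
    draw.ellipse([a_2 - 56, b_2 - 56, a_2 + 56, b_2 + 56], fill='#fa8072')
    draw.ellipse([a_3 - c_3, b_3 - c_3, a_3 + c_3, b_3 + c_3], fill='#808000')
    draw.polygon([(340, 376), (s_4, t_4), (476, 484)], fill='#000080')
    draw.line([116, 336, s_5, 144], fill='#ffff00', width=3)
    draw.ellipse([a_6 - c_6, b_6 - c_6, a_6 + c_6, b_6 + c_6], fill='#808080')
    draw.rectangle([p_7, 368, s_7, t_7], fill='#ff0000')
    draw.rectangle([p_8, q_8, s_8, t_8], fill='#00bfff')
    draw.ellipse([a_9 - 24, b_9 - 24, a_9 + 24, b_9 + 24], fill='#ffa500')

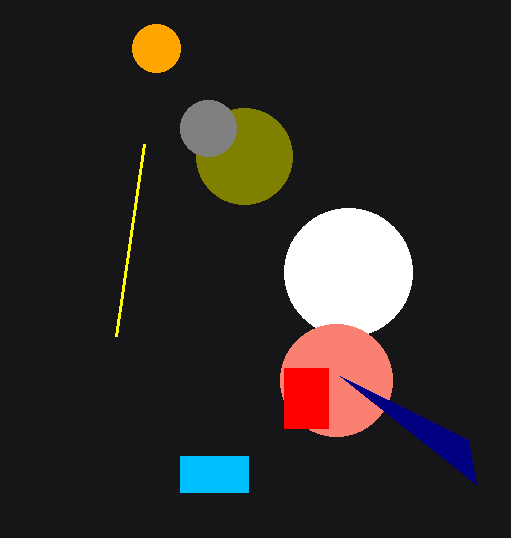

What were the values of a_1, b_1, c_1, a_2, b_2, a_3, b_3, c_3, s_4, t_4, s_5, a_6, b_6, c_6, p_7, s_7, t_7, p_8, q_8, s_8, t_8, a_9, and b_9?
a_1 = 348; b_1 = 272; c_1 = 64; a_2 = 336; b_2 = 380; a_3 = 244; b_3 = 156; c_3 = 48; s_4 = 468; t_4 = 440; s_5 = 144; a_6 = 208; b_6 = 128; c_6 = 28; p_7 = 284; s_7 = 328; t_7 = 428; p_8 = 180; q_8 = 456; s_8 = 248; t_8 = 492; a_9 = 156; b_9 = 48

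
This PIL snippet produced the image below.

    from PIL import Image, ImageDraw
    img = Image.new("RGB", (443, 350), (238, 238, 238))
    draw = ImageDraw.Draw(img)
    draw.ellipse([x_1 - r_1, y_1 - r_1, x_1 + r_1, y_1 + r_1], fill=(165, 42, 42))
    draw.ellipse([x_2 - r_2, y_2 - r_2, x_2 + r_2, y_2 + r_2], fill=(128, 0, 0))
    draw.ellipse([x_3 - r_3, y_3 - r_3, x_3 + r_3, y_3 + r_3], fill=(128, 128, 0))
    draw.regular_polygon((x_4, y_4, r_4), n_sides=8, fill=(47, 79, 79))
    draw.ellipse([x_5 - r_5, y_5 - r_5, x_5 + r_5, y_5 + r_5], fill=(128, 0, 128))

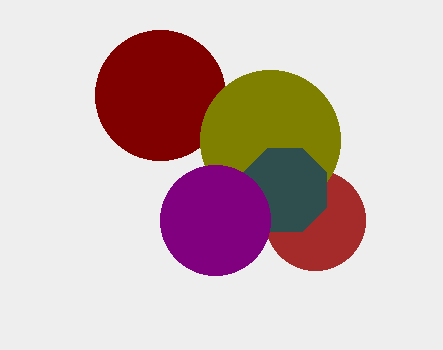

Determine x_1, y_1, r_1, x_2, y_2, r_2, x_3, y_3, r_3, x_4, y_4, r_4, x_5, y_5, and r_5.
x_1 = 315, y_1 = 220, r_1 = 50, x_2 = 160, y_2 = 95, r_2 = 65, x_3 = 270, y_3 = 140, r_3 = 70, x_4 = 285, y_4 = 190, r_4 = 45, x_5 = 215, y_5 = 220, r_5 = 55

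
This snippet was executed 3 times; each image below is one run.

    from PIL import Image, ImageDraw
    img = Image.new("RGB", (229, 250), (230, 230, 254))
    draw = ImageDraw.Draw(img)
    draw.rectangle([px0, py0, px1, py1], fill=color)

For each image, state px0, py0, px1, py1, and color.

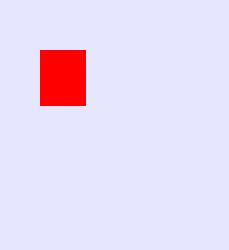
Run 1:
px0 = 40
py0 = 50
px1 = 85
py1 = 105
color = 'red'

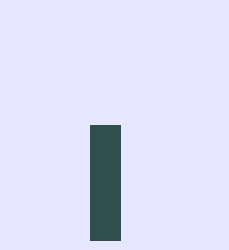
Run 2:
px0 = 90; py0 = 125; px1 = 120; py1 = 240; color = 'darkslategray'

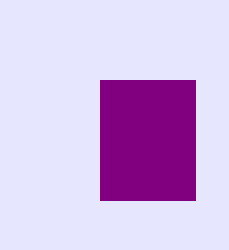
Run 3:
px0 = 100
py0 = 80
px1 = 195
py1 = 200
color = 'purple'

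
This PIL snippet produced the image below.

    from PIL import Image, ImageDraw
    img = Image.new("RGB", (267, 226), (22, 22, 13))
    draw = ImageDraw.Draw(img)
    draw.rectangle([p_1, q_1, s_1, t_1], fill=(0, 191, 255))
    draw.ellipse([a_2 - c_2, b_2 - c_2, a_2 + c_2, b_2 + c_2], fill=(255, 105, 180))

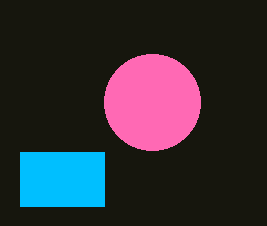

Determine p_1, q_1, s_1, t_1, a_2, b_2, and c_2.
p_1 = 20; q_1 = 152; s_1 = 104; t_1 = 206; a_2 = 152; b_2 = 102; c_2 = 48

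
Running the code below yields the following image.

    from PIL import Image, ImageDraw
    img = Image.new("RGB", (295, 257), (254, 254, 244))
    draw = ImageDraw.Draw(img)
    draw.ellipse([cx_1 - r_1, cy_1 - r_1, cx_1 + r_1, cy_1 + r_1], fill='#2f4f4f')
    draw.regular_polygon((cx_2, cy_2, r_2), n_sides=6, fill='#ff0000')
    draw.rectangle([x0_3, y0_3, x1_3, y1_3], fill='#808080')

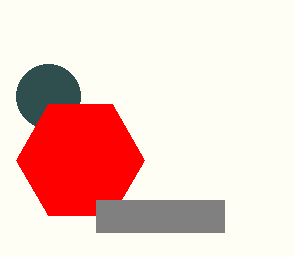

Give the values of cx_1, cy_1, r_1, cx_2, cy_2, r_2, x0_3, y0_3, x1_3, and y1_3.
cx_1 = 48, cy_1 = 96, r_1 = 32, cx_2 = 80, cy_2 = 160, r_2 = 64, x0_3 = 96, y0_3 = 200, x1_3 = 224, y1_3 = 232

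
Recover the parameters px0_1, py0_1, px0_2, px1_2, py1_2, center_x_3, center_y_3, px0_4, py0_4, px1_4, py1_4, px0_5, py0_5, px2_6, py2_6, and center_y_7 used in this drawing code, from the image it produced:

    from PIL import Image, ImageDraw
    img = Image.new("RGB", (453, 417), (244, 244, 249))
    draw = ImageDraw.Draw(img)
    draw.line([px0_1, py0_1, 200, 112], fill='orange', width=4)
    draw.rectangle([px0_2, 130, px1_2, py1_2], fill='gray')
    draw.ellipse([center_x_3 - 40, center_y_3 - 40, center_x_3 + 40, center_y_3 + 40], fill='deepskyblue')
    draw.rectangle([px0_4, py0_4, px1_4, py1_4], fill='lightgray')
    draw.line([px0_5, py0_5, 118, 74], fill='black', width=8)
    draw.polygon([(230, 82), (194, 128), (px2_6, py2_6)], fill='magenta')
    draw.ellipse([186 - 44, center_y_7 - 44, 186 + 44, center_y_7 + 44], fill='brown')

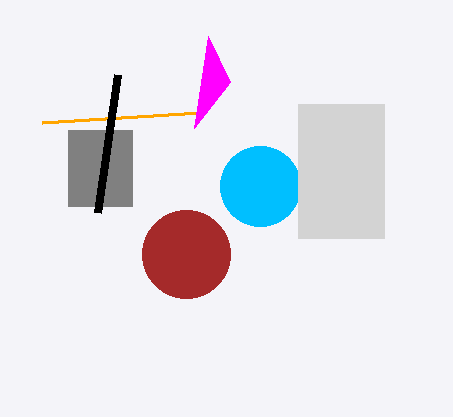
px0_1 = 42
py0_1 = 122
px0_2 = 68
px1_2 = 132
py1_2 = 206
center_x_3 = 260
center_y_3 = 186
px0_4 = 298
py0_4 = 104
px1_4 = 384
py1_4 = 238
px0_5 = 98
py0_5 = 212
px2_6 = 208
py2_6 = 36
center_y_7 = 254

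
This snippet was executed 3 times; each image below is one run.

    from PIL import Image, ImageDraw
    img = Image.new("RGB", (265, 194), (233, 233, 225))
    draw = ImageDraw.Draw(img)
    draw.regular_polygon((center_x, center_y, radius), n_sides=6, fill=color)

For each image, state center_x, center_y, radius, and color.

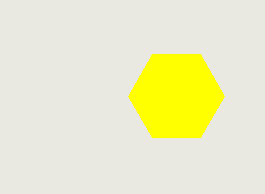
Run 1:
center_x = 176; center_y = 96; radius = 48; color = 'yellow'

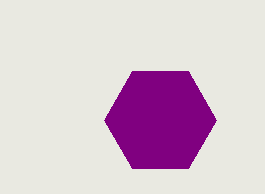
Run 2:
center_x = 160, center_y = 120, radius = 56, color = 'purple'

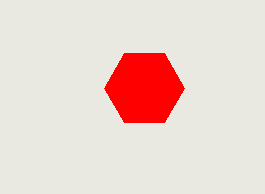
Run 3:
center_x = 144, center_y = 88, radius = 40, color = 'red'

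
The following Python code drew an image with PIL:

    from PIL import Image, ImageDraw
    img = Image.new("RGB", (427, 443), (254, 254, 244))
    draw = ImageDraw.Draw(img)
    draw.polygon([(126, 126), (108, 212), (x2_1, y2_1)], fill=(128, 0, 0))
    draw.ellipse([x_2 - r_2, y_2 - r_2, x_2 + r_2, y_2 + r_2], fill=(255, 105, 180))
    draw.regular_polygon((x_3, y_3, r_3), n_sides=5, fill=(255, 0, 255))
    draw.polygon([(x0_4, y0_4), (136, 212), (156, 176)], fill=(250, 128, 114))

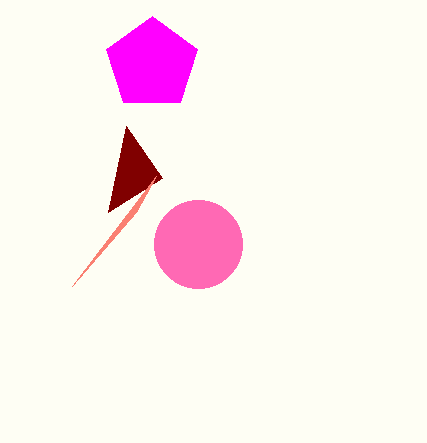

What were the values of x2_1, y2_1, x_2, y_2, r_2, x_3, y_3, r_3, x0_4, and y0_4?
x2_1 = 162
y2_1 = 178
x_2 = 198
y_2 = 244
r_2 = 44
x_3 = 152
y_3 = 64
r_3 = 48
x0_4 = 72
y0_4 = 286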